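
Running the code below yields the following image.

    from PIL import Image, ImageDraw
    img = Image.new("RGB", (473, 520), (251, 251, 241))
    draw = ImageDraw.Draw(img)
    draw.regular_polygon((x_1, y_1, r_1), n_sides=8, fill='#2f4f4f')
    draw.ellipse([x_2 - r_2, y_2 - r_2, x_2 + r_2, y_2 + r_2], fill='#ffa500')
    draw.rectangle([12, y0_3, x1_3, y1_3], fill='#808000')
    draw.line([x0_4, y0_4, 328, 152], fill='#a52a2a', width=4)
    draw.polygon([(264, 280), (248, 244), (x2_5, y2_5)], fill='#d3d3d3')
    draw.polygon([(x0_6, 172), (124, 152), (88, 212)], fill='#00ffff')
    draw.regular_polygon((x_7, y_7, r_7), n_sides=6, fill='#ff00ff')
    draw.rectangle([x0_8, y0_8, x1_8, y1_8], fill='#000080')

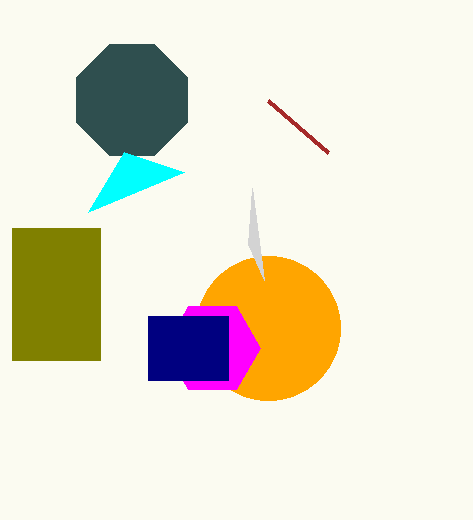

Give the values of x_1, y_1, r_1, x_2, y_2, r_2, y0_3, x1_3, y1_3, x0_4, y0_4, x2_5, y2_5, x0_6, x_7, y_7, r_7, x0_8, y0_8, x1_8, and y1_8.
x_1 = 132; y_1 = 100; r_1 = 60; x_2 = 268; y_2 = 328; r_2 = 72; y0_3 = 228; x1_3 = 100; y1_3 = 360; x0_4 = 268; y0_4 = 100; x2_5 = 252; y2_5 = 188; x0_6 = 184; x_7 = 212; y_7 = 348; r_7 = 48; x0_8 = 148; y0_8 = 316; x1_8 = 228; y1_8 = 380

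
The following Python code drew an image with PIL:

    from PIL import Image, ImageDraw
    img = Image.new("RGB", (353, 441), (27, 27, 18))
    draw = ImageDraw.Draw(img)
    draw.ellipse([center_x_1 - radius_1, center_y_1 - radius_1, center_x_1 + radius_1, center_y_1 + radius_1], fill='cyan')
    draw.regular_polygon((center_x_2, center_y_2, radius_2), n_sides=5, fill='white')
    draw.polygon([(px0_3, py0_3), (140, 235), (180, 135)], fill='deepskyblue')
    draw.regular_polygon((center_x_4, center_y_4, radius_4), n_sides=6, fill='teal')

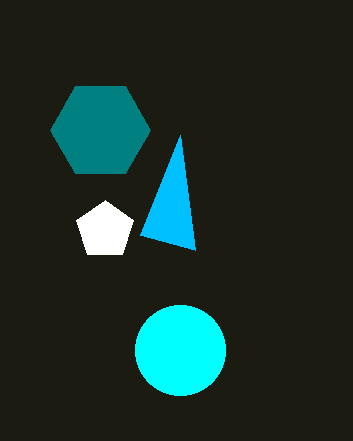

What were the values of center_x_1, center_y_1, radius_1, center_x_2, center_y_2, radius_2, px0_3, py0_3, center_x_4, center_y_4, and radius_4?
center_x_1 = 180
center_y_1 = 350
radius_1 = 45
center_x_2 = 105
center_y_2 = 230
radius_2 = 30
px0_3 = 195
py0_3 = 250
center_x_4 = 100
center_y_4 = 130
radius_4 = 50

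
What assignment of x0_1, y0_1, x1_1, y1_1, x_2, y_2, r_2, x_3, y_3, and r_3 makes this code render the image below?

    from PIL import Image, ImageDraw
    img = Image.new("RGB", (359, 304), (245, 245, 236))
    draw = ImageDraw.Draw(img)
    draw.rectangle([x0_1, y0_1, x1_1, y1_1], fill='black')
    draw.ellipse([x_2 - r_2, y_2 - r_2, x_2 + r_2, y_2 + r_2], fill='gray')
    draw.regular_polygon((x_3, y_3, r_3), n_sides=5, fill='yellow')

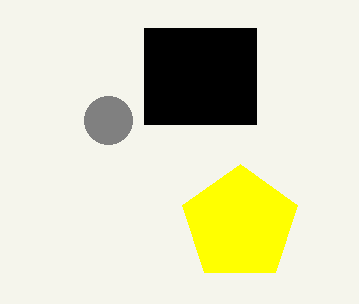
x0_1 = 144; y0_1 = 28; x1_1 = 256; y1_1 = 124; x_2 = 108; y_2 = 120; r_2 = 24; x_3 = 240; y_3 = 224; r_3 = 60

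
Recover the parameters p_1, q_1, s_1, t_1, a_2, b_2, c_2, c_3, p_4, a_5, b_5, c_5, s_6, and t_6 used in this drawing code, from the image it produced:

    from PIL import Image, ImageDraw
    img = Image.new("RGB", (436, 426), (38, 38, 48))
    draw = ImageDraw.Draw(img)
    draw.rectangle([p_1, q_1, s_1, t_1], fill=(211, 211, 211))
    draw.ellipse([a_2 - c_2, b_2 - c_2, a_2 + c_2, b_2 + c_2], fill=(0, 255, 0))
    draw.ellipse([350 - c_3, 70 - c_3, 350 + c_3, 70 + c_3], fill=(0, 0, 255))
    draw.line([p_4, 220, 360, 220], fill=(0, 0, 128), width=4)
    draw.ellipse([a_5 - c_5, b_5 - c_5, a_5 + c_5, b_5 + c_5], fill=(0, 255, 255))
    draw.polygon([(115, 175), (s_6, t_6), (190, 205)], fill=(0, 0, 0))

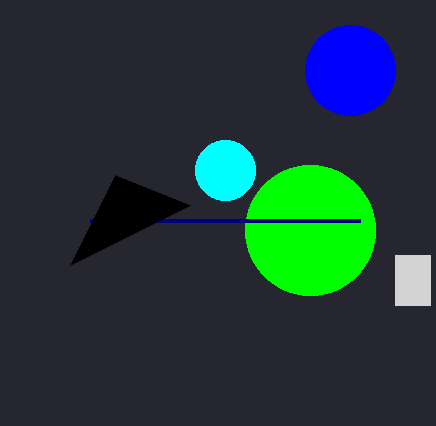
p_1 = 395
q_1 = 255
s_1 = 430
t_1 = 305
a_2 = 310
b_2 = 230
c_2 = 65
c_3 = 45
p_4 = 90
a_5 = 225
b_5 = 170
c_5 = 30
s_6 = 70
t_6 = 265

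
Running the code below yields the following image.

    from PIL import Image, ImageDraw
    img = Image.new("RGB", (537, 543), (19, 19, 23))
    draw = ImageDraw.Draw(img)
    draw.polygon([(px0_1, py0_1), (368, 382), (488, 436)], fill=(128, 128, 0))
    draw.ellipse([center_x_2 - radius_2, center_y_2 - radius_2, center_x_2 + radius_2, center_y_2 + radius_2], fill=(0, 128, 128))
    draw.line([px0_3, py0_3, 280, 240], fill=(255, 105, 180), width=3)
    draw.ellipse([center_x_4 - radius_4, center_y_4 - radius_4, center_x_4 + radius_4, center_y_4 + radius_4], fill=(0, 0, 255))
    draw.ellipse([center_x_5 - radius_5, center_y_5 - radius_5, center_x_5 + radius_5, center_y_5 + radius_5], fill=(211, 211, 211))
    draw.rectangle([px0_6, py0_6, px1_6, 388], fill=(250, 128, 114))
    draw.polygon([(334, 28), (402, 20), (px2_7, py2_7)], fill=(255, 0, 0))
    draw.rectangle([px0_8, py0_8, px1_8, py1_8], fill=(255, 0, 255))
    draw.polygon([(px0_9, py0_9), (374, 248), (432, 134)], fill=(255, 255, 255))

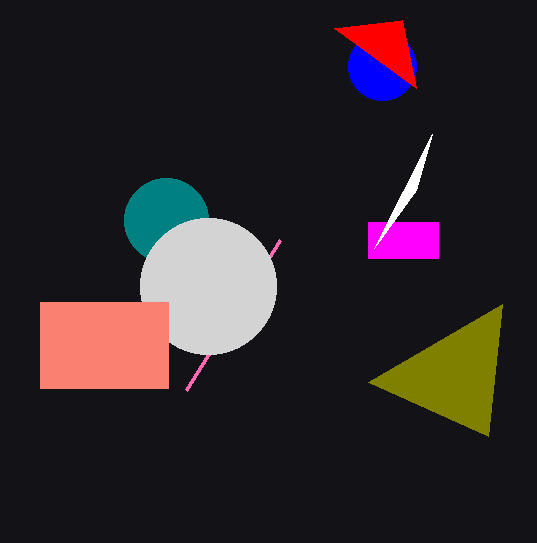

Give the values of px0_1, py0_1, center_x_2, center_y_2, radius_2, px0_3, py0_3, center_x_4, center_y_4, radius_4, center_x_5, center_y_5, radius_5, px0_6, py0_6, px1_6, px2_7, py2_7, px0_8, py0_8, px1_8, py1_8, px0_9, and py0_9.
px0_1 = 502; py0_1 = 304; center_x_2 = 166; center_y_2 = 220; radius_2 = 42; px0_3 = 186; py0_3 = 390; center_x_4 = 382; center_y_4 = 66; radius_4 = 34; center_x_5 = 208; center_y_5 = 286; radius_5 = 68; px0_6 = 40; py0_6 = 302; px1_6 = 168; px2_7 = 416; py2_7 = 88; px0_8 = 368; py0_8 = 222; px1_8 = 438; py1_8 = 258; px0_9 = 416; py0_9 = 190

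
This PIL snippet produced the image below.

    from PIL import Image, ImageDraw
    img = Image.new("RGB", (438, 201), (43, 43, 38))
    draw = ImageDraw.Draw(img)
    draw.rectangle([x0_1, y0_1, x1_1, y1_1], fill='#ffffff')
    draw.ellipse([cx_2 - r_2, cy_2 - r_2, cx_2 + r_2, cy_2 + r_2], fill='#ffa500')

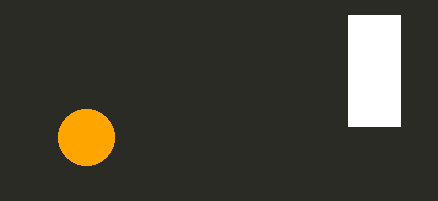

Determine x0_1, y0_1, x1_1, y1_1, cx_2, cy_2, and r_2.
x0_1 = 348; y0_1 = 15; x1_1 = 400; y1_1 = 126; cx_2 = 86; cy_2 = 137; r_2 = 28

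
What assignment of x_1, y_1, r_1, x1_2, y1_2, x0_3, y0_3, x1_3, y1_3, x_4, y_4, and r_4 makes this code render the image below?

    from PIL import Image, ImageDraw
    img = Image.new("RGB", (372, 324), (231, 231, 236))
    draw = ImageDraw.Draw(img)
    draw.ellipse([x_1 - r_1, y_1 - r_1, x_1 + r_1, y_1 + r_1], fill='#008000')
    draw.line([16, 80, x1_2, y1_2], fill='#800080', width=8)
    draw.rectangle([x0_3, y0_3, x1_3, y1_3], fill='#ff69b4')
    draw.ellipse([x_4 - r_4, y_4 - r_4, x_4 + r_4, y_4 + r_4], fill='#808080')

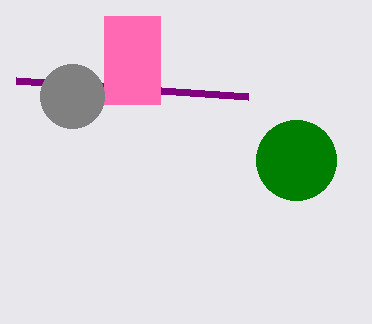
x_1 = 296, y_1 = 160, r_1 = 40, x1_2 = 248, y1_2 = 96, x0_3 = 104, y0_3 = 16, x1_3 = 160, y1_3 = 104, x_4 = 72, y_4 = 96, r_4 = 32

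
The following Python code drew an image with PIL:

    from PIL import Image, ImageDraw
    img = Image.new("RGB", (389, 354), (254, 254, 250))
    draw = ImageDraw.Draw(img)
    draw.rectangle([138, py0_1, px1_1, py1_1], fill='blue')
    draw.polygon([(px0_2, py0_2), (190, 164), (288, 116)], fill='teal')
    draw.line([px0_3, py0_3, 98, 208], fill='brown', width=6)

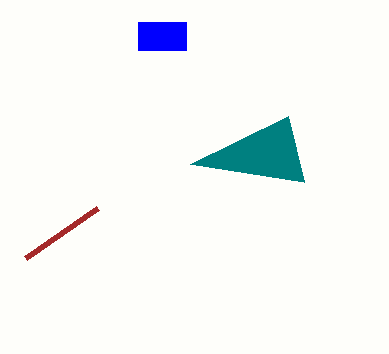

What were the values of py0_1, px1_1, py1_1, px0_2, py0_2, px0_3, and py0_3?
py0_1 = 22, px1_1 = 186, py1_1 = 50, px0_2 = 304, py0_2 = 182, px0_3 = 26, py0_3 = 258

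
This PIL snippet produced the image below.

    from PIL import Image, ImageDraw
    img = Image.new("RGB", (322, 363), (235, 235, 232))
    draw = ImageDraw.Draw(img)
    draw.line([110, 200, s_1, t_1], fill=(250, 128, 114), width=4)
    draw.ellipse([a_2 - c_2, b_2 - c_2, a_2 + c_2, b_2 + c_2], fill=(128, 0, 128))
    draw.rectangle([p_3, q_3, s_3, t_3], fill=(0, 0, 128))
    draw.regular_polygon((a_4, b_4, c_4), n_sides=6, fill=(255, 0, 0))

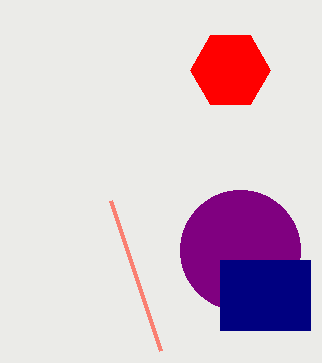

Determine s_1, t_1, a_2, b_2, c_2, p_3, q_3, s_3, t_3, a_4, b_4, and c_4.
s_1 = 160
t_1 = 350
a_2 = 240
b_2 = 250
c_2 = 60
p_3 = 220
q_3 = 260
s_3 = 310
t_3 = 330
a_4 = 230
b_4 = 70
c_4 = 40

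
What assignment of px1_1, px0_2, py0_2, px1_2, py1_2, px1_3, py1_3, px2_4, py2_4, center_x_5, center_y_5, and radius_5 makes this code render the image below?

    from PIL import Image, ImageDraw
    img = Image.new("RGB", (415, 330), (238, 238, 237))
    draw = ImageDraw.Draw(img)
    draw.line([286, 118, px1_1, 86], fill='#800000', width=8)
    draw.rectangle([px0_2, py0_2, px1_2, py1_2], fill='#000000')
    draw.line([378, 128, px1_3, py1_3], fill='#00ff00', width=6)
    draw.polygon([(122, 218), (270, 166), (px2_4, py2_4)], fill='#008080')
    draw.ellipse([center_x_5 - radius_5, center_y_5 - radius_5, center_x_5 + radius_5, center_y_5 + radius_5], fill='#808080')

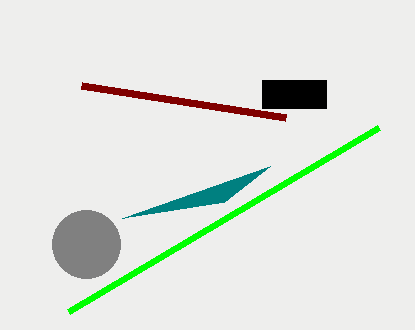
px1_1 = 82; px0_2 = 262; py0_2 = 80; px1_2 = 326; py1_2 = 108; px1_3 = 68; py1_3 = 312; px2_4 = 224; py2_4 = 202; center_x_5 = 86; center_y_5 = 244; radius_5 = 34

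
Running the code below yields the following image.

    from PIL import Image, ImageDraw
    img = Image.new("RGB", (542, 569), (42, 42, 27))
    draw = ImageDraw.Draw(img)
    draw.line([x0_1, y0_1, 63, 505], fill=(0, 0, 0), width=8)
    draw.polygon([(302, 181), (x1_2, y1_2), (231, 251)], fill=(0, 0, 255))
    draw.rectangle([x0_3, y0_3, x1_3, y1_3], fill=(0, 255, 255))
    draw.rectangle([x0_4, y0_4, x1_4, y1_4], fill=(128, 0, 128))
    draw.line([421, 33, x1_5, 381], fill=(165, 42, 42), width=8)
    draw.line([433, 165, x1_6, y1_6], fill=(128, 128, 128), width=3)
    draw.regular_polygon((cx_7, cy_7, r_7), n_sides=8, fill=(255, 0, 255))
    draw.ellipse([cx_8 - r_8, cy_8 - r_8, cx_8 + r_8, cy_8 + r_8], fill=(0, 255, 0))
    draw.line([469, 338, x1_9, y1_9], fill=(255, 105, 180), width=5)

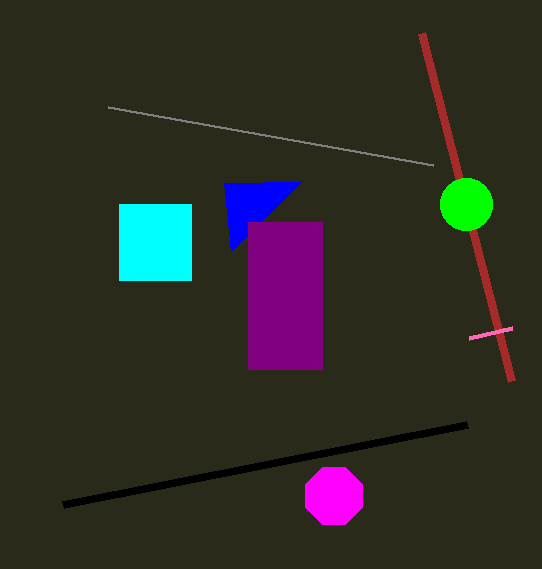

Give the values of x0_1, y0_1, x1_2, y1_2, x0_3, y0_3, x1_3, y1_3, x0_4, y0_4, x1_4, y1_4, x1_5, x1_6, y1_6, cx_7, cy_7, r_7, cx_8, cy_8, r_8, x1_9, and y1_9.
x0_1 = 467, y0_1 = 425, x1_2 = 224, y1_2 = 183, x0_3 = 119, y0_3 = 204, x1_3 = 191, y1_3 = 280, x0_4 = 248, y0_4 = 222, x1_4 = 322, y1_4 = 369, x1_5 = 511, x1_6 = 108, y1_6 = 107, cx_7 = 334, cy_7 = 496, r_7 = 31, cx_8 = 466, cy_8 = 204, r_8 = 26, x1_9 = 512, y1_9 = 328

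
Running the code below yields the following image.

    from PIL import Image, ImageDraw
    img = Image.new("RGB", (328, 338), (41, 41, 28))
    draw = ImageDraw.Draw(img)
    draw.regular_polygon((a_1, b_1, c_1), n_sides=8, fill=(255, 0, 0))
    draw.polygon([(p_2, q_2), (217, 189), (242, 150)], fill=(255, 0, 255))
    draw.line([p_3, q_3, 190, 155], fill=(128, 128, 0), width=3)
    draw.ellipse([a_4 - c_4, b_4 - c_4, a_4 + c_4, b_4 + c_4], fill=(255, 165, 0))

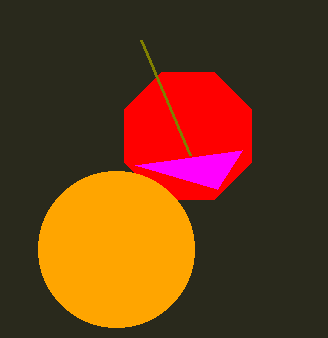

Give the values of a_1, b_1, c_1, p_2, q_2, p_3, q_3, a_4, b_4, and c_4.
a_1 = 188
b_1 = 136
c_1 = 69
p_2 = 135
q_2 = 165
p_3 = 141
q_3 = 40
a_4 = 116
b_4 = 249
c_4 = 78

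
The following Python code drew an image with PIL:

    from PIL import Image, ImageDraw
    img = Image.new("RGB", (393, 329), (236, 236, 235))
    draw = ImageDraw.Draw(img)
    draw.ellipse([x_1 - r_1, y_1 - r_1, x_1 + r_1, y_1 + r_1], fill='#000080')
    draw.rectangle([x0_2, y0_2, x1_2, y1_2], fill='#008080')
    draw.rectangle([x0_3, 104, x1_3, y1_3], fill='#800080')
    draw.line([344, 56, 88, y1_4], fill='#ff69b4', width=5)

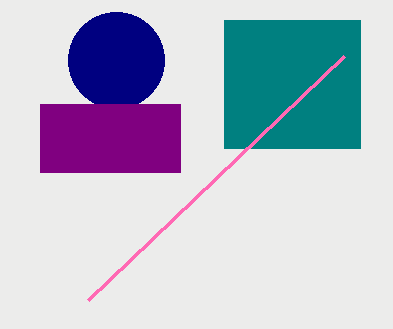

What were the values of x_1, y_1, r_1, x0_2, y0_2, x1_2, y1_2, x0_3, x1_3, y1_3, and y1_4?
x_1 = 116, y_1 = 60, r_1 = 48, x0_2 = 224, y0_2 = 20, x1_2 = 360, y1_2 = 148, x0_3 = 40, x1_3 = 180, y1_3 = 172, y1_4 = 300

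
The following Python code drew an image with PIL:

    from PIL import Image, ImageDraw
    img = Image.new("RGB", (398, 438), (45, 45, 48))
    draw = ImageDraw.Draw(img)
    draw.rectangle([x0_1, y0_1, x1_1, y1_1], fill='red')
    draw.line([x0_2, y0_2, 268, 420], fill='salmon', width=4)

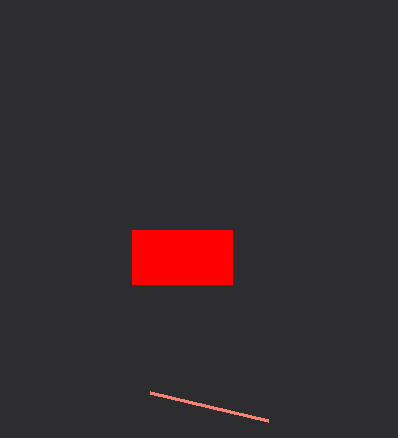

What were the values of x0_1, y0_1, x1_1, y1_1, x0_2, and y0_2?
x0_1 = 132; y0_1 = 230; x1_1 = 232; y1_1 = 284; x0_2 = 150; y0_2 = 392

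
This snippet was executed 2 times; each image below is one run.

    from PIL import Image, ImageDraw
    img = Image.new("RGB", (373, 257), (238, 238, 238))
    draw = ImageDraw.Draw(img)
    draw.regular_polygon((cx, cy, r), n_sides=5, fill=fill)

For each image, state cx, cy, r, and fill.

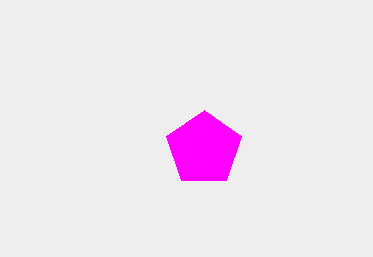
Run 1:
cx = 204
cy = 149
r = 39
fill = 'magenta'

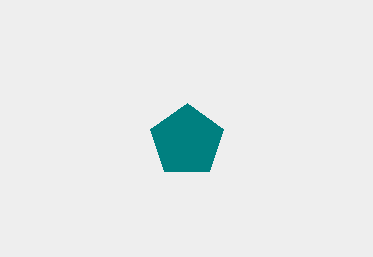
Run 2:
cx = 187; cy = 141; r = 38; fill = 'teal'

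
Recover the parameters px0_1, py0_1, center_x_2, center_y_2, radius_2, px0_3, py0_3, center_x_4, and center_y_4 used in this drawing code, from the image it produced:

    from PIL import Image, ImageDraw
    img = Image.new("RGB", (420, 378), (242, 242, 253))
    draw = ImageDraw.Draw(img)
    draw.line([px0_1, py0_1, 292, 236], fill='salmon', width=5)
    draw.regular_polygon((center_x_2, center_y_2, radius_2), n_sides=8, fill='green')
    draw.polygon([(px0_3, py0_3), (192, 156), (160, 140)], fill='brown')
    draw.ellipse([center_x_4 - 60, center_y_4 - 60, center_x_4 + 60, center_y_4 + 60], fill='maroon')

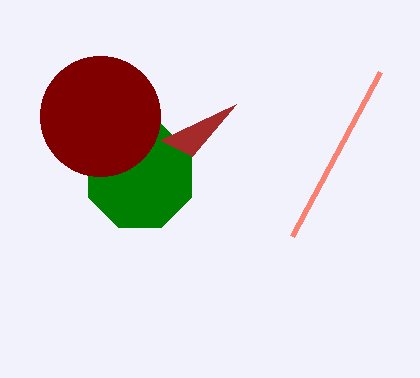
px0_1 = 380
py0_1 = 72
center_x_2 = 140
center_y_2 = 176
radius_2 = 56
px0_3 = 236
py0_3 = 104
center_x_4 = 100
center_y_4 = 116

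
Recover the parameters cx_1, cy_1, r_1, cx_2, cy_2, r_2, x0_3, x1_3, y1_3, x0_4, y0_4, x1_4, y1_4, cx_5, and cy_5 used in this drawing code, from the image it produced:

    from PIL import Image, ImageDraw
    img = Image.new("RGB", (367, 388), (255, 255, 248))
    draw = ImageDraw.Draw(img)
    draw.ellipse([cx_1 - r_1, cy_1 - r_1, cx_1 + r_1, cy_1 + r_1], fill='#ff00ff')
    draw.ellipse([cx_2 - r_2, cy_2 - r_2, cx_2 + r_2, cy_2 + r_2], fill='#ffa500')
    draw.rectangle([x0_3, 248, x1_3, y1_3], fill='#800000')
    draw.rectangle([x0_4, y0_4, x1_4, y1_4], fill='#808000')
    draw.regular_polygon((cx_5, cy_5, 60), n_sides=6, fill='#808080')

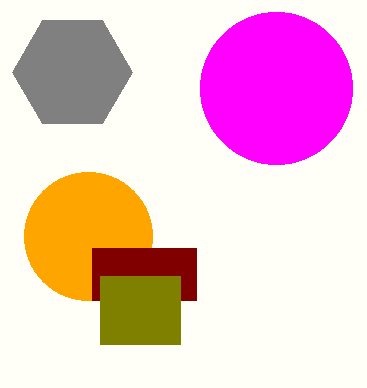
cx_1 = 276
cy_1 = 88
r_1 = 76
cx_2 = 88
cy_2 = 236
r_2 = 64
x0_3 = 92
x1_3 = 196
y1_3 = 300
x0_4 = 100
y0_4 = 276
x1_4 = 180
y1_4 = 344
cx_5 = 72
cy_5 = 72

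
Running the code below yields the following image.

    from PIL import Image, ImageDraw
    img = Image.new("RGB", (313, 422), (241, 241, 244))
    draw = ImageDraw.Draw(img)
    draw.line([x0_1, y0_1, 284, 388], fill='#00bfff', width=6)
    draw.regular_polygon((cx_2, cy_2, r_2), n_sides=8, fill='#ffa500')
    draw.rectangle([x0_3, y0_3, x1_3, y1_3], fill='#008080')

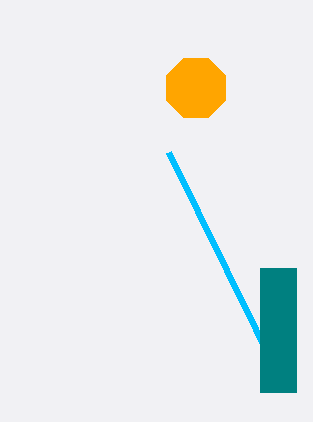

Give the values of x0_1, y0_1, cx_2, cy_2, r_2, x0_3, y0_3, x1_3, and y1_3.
x0_1 = 168; y0_1 = 152; cx_2 = 196; cy_2 = 88; r_2 = 32; x0_3 = 260; y0_3 = 268; x1_3 = 296; y1_3 = 392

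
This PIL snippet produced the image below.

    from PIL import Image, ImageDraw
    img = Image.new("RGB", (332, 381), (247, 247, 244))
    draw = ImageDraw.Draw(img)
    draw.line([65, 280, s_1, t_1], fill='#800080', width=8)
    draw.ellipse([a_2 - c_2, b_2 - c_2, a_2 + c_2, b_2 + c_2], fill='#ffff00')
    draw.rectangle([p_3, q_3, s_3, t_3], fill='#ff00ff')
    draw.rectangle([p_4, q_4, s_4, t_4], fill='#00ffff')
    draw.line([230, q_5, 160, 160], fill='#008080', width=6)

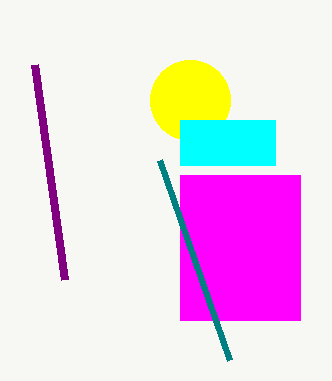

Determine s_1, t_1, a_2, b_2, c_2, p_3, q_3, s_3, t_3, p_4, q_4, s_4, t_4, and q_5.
s_1 = 35, t_1 = 65, a_2 = 190, b_2 = 100, c_2 = 40, p_3 = 180, q_3 = 175, s_3 = 300, t_3 = 320, p_4 = 180, q_4 = 120, s_4 = 275, t_4 = 165, q_5 = 360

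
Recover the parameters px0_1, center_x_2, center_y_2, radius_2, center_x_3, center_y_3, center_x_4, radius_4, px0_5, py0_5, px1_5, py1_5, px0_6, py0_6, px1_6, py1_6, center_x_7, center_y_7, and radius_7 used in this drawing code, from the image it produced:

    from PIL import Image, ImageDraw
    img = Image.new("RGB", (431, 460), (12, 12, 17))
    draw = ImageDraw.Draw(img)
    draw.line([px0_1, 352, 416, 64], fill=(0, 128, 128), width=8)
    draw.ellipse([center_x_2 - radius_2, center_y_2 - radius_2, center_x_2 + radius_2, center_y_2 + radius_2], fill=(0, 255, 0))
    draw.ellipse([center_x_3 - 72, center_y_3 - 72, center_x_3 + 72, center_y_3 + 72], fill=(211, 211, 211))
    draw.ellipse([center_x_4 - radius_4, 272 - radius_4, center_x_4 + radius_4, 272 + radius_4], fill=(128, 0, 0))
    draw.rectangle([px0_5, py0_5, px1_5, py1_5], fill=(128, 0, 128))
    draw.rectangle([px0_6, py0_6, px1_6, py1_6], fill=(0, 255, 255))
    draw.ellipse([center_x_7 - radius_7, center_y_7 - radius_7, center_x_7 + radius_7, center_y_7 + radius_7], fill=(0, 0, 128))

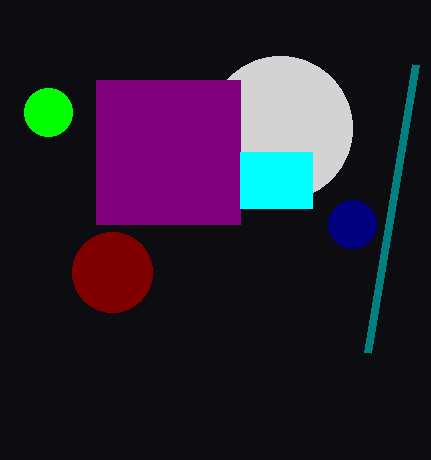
px0_1 = 368; center_x_2 = 48; center_y_2 = 112; radius_2 = 24; center_x_3 = 280; center_y_3 = 128; center_x_4 = 112; radius_4 = 40; px0_5 = 96; py0_5 = 80; px1_5 = 240; py1_5 = 224; px0_6 = 240; py0_6 = 152; px1_6 = 312; py1_6 = 208; center_x_7 = 352; center_y_7 = 224; radius_7 = 24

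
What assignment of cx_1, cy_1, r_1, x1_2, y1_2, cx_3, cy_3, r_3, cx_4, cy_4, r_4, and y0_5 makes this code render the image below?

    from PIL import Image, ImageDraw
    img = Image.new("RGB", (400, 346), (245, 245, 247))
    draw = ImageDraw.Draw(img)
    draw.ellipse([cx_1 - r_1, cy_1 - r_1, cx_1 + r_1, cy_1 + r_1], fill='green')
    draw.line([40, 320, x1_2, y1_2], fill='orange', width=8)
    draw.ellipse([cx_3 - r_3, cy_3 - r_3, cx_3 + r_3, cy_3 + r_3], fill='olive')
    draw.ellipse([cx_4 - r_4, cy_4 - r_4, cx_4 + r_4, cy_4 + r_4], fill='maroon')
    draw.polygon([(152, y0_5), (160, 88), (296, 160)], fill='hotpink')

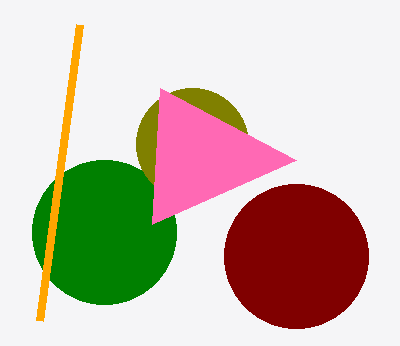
cx_1 = 104
cy_1 = 232
r_1 = 72
x1_2 = 80
y1_2 = 24
cx_3 = 192
cy_3 = 144
r_3 = 56
cx_4 = 296
cy_4 = 256
r_4 = 72
y0_5 = 224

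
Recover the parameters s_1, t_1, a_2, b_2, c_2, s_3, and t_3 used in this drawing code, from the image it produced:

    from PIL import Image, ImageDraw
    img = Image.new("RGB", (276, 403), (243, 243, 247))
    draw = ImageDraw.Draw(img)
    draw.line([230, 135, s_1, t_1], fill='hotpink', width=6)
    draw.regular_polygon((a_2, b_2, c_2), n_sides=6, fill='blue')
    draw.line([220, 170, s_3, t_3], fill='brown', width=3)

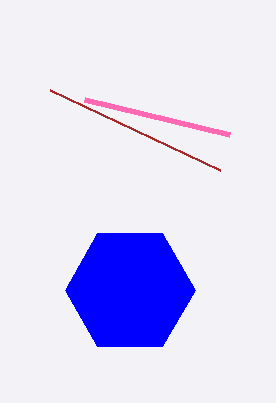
s_1 = 85; t_1 = 100; a_2 = 130; b_2 = 290; c_2 = 65; s_3 = 50; t_3 = 90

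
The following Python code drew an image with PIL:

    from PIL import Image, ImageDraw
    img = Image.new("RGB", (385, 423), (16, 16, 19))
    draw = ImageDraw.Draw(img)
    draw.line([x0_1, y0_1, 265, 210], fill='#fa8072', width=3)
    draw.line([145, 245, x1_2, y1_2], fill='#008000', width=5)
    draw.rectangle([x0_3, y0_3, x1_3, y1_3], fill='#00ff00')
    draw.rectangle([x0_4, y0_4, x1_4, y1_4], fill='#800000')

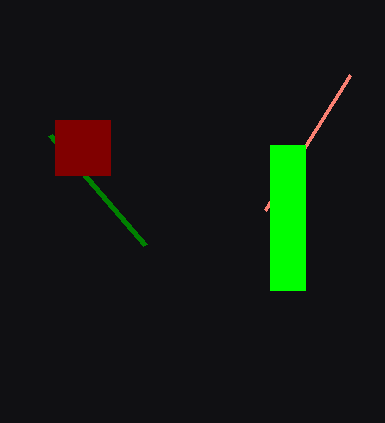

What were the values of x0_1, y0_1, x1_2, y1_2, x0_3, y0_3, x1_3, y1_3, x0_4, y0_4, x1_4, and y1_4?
x0_1 = 350; y0_1 = 75; x1_2 = 50; y1_2 = 135; x0_3 = 270; y0_3 = 145; x1_3 = 305; y1_3 = 290; x0_4 = 55; y0_4 = 120; x1_4 = 110; y1_4 = 175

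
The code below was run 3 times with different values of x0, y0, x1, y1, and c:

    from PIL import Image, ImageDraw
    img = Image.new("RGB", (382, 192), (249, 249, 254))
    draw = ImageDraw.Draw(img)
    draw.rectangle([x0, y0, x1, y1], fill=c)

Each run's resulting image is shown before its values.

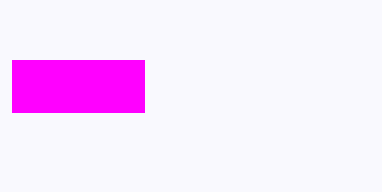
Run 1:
x0 = 12
y0 = 60
x1 = 144
y1 = 112
c = 'magenta'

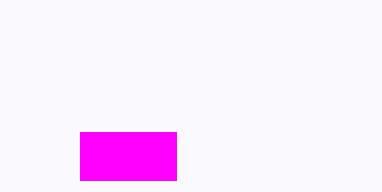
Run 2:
x0 = 80; y0 = 132; x1 = 176; y1 = 180; c = 'magenta'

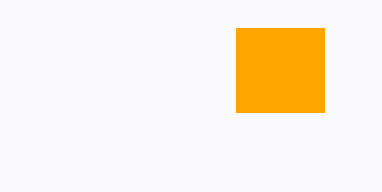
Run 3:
x0 = 236; y0 = 28; x1 = 324; y1 = 112; c = 'orange'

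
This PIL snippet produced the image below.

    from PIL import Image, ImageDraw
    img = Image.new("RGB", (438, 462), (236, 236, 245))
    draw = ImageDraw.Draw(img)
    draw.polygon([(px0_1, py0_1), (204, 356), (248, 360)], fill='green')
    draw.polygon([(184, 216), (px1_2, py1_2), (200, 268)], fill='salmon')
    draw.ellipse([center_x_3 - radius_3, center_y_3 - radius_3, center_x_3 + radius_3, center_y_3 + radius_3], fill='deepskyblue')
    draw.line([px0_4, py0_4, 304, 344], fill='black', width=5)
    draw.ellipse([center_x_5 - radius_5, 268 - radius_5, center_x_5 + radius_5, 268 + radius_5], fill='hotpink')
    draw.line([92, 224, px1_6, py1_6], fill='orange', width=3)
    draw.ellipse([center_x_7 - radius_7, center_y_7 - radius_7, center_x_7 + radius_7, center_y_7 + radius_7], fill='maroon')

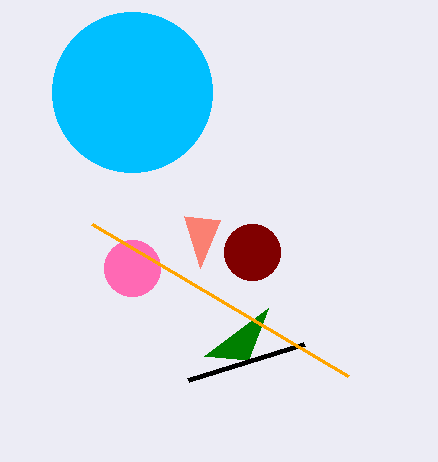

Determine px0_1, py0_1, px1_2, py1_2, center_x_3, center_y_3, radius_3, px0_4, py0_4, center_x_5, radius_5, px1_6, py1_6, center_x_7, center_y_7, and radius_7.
px0_1 = 268, py0_1 = 308, px1_2 = 220, py1_2 = 220, center_x_3 = 132, center_y_3 = 92, radius_3 = 80, px0_4 = 188, py0_4 = 380, center_x_5 = 132, radius_5 = 28, px1_6 = 348, py1_6 = 376, center_x_7 = 252, center_y_7 = 252, radius_7 = 28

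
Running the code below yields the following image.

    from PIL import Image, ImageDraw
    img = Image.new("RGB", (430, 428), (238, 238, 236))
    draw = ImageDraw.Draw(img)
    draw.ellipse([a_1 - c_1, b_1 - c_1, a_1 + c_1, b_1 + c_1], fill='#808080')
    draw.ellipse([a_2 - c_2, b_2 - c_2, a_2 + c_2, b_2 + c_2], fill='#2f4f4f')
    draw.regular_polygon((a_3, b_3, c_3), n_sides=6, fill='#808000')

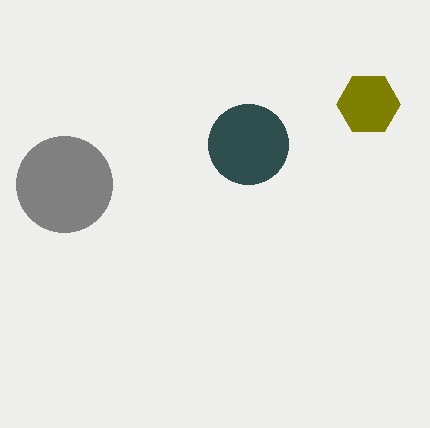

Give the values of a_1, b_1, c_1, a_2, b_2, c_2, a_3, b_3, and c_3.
a_1 = 64; b_1 = 184; c_1 = 48; a_2 = 248; b_2 = 144; c_2 = 40; a_3 = 368; b_3 = 104; c_3 = 32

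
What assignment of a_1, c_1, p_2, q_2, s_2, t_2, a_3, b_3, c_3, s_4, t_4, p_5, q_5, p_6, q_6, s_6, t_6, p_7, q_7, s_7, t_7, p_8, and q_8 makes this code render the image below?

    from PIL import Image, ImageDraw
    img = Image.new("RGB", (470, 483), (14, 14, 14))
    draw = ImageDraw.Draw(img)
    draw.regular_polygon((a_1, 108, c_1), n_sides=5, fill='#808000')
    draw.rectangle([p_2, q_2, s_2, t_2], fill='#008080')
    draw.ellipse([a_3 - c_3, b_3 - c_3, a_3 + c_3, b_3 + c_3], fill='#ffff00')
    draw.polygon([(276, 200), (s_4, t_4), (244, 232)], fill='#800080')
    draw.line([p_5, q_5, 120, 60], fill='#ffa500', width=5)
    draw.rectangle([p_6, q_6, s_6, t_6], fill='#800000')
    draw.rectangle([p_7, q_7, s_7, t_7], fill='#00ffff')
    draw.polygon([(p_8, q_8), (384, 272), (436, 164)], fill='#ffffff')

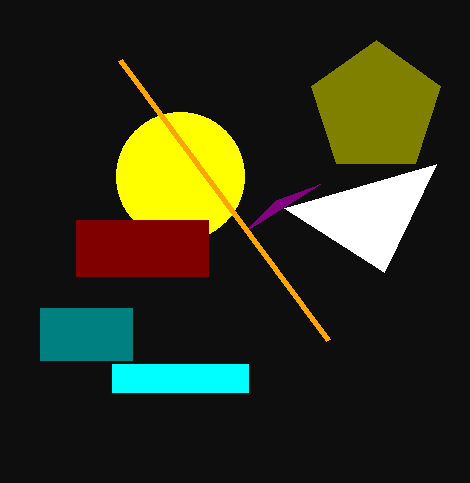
a_1 = 376, c_1 = 68, p_2 = 40, q_2 = 308, s_2 = 132, t_2 = 360, a_3 = 180, b_3 = 176, c_3 = 64, s_4 = 320, t_4 = 184, p_5 = 328, q_5 = 340, p_6 = 76, q_6 = 220, s_6 = 208, t_6 = 276, p_7 = 112, q_7 = 364, s_7 = 248, t_7 = 392, p_8 = 284, q_8 = 208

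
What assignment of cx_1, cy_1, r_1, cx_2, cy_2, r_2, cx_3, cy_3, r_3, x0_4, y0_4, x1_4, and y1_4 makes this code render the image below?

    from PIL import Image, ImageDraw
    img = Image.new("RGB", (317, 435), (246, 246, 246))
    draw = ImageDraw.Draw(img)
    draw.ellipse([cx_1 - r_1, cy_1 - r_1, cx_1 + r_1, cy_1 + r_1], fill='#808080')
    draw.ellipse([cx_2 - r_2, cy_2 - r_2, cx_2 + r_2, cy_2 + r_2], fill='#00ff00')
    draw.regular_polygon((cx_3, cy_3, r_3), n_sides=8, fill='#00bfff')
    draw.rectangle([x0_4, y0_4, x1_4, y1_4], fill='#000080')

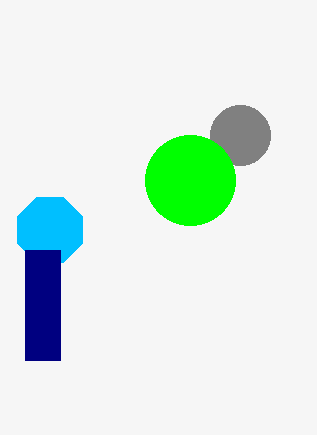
cx_1 = 240; cy_1 = 135; r_1 = 30; cx_2 = 190; cy_2 = 180; r_2 = 45; cx_3 = 50; cy_3 = 230; r_3 = 35; x0_4 = 25; y0_4 = 250; x1_4 = 60; y1_4 = 360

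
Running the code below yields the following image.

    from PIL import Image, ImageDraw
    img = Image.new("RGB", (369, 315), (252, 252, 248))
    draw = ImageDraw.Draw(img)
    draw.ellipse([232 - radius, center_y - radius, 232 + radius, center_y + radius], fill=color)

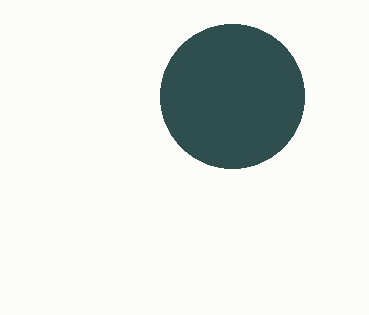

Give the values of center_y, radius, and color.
center_y = 96; radius = 72; color = 'darkslategray'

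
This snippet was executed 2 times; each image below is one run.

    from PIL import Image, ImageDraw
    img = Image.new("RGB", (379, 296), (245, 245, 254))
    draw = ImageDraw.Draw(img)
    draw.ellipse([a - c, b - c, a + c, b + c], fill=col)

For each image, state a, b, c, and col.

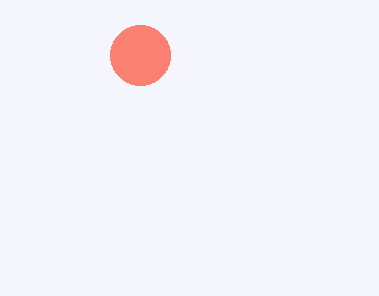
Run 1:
a = 140
b = 55
c = 30
col = 'salmon'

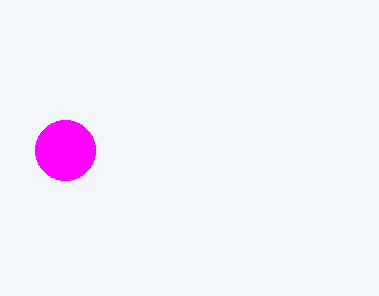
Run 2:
a = 65; b = 150; c = 30; col = 'magenta'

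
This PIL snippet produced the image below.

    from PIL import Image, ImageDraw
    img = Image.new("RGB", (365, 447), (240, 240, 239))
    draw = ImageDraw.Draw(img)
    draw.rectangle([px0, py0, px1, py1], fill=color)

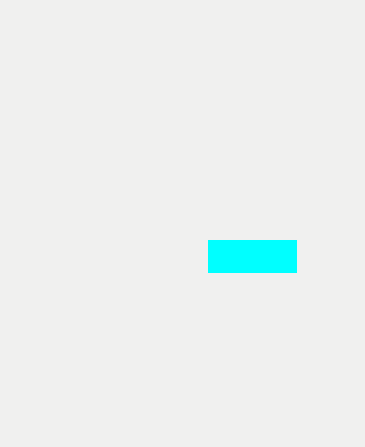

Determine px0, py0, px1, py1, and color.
px0 = 208
py0 = 240
px1 = 296
py1 = 272
color = 'cyan'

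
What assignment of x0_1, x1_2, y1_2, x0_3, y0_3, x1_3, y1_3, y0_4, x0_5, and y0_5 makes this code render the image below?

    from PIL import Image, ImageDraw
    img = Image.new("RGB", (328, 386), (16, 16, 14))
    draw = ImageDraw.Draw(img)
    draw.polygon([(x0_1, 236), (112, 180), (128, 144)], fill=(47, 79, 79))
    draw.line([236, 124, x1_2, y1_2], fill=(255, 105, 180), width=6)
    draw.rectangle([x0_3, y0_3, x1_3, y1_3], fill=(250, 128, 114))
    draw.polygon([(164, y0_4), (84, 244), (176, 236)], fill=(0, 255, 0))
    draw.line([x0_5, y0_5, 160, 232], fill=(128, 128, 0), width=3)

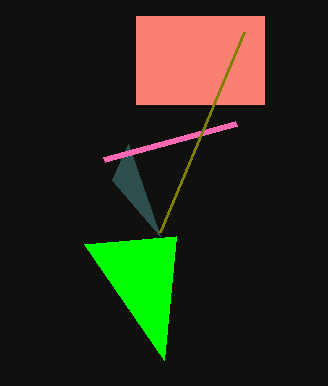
x0_1 = 160
x1_2 = 104
y1_2 = 160
x0_3 = 136
y0_3 = 16
x1_3 = 264
y1_3 = 104
y0_4 = 360
x0_5 = 244
y0_5 = 32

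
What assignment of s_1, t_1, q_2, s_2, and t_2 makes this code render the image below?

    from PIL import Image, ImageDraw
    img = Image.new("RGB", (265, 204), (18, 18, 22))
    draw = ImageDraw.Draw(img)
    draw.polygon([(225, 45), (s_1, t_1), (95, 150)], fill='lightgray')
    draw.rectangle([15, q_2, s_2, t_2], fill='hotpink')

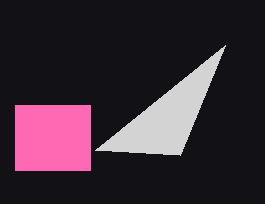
s_1 = 180; t_1 = 155; q_2 = 105; s_2 = 90; t_2 = 170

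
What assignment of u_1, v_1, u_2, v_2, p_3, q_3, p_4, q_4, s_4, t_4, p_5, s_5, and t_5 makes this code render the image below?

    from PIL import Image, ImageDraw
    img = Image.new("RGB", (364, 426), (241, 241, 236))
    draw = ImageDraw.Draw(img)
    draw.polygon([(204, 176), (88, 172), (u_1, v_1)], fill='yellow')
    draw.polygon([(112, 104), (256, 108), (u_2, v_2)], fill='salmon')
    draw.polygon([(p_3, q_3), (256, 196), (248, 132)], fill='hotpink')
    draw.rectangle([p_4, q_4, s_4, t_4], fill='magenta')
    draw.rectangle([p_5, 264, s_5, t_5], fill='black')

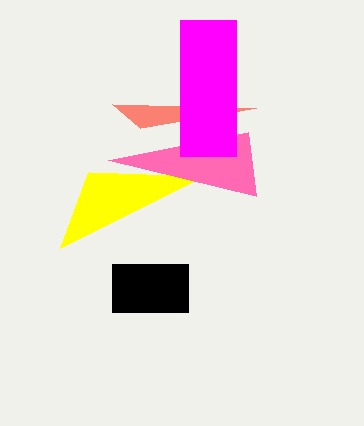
u_1 = 60, v_1 = 248, u_2 = 140, v_2 = 128, p_3 = 108, q_3 = 160, p_4 = 180, q_4 = 20, s_4 = 236, t_4 = 156, p_5 = 112, s_5 = 188, t_5 = 312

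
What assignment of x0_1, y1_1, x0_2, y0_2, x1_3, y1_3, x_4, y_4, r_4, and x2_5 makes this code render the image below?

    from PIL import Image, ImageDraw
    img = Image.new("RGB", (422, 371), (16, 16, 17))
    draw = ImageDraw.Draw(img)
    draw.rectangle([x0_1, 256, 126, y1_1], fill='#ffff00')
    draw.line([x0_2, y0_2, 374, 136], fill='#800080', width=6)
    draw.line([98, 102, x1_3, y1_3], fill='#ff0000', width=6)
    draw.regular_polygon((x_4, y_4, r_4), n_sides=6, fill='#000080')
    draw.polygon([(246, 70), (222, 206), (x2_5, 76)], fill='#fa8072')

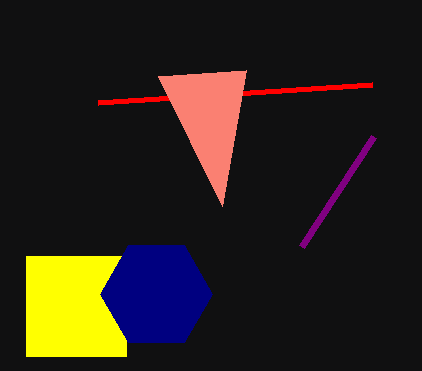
x0_1 = 26
y1_1 = 356
x0_2 = 302
y0_2 = 246
x1_3 = 372
y1_3 = 84
x_4 = 156
y_4 = 294
r_4 = 56
x2_5 = 158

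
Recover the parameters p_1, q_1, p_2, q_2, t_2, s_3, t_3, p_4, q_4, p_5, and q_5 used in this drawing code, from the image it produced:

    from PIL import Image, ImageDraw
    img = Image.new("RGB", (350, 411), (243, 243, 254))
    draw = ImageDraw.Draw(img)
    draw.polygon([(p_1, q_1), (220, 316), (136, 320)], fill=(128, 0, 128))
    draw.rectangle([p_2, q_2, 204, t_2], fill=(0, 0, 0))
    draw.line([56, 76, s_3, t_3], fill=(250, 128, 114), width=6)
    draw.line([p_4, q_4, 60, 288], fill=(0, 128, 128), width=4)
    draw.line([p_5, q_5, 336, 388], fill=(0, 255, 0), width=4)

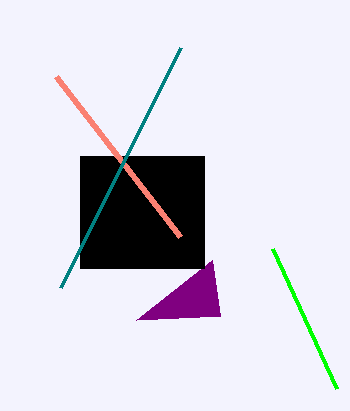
p_1 = 212
q_1 = 260
p_2 = 80
q_2 = 156
t_2 = 268
s_3 = 180
t_3 = 236
p_4 = 180
q_4 = 48
p_5 = 272
q_5 = 248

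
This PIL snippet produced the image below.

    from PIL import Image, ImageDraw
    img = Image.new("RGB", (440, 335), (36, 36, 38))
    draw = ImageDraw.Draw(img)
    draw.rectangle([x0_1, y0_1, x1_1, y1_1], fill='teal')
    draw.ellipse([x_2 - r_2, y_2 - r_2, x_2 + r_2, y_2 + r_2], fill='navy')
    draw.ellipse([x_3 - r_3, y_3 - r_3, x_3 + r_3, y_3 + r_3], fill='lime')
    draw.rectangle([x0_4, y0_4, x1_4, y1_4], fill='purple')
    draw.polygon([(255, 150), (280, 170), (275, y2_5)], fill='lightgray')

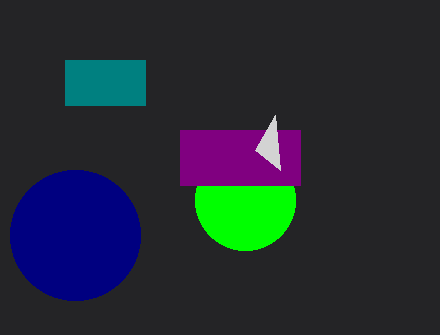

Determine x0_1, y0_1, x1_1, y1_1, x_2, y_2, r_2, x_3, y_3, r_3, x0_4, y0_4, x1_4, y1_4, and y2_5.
x0_1 = 65
y0_1 = 60
x1_1 = 145
y1_1 = 105
x_2 = 75
y_2 = 235
r_2 = 65
x_3 = 245
y_3 = 200
r_3 = 50
x0_4 = 180
y0_4 = 130
x1_4 = 300
y1_4 = 185
y2_5 = 115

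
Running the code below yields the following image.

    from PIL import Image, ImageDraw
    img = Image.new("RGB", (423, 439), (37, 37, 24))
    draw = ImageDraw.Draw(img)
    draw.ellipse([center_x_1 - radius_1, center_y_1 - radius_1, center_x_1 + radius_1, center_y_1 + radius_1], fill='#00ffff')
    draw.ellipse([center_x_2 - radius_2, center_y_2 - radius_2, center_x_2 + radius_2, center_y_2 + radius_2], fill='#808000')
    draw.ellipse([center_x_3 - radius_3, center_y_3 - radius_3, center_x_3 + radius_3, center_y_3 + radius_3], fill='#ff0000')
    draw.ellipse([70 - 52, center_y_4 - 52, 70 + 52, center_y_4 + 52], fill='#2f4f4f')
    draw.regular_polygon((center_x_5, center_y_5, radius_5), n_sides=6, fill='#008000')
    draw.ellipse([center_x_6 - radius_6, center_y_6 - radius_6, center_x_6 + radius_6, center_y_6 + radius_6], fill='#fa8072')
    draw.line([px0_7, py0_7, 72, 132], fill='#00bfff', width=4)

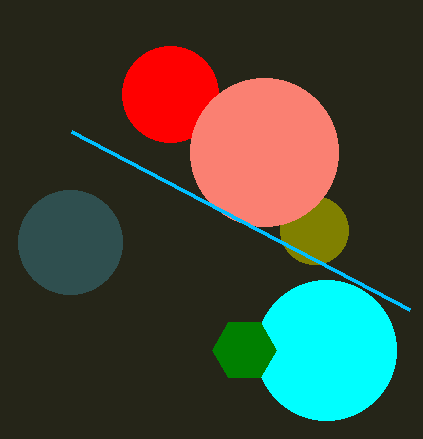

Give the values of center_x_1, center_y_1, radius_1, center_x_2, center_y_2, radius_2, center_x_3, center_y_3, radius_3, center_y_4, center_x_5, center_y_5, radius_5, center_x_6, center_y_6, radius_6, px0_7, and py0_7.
center_x_1 = 326; center_y_1 = 350; radius_1 = 70; center_x_2 = 314; center_y_2 = 230; radius_2 = 34; center_x_3 = 170; center_y_3 = 94; radius_3 = 48; center_y_4 = 242; center_x_5 = 244; center_y_5 = 350; radius_5 = 32; center_x_6 = 264; center_y_6 = 152; radius_6 = 74; px0_7 = 410; py0_7 = 310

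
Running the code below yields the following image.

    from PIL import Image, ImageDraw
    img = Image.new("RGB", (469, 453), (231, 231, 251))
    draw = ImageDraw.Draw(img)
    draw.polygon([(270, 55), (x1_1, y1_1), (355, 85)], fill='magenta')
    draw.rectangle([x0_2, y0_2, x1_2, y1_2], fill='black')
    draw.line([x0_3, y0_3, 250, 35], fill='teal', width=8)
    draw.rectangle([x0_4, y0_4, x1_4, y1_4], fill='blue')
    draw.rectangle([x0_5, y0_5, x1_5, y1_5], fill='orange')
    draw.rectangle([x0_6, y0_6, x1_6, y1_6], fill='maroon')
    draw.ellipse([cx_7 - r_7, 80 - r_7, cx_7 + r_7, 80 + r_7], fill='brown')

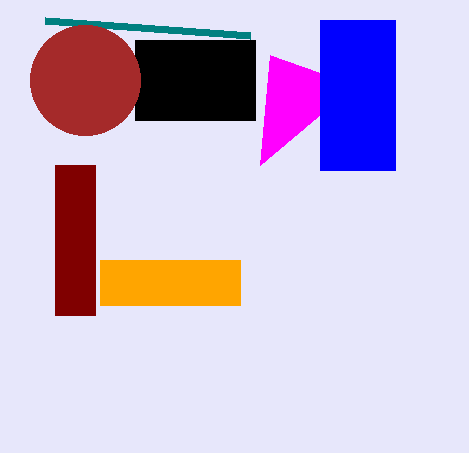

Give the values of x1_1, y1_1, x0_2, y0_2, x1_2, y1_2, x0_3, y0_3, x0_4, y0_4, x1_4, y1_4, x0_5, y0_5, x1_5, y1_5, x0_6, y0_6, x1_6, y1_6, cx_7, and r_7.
x1_1 = 260, y1_1 = 165, x0_2 = 135, y0_2 = 40, x1_2 = 255, y1_2 = 120, x0_3 = 45, y0_3 = 20, x0_4 = 320, y0_4 = 20, x1_4 = 395, y1_4 = 170, x0_5 = 100, y0_5 = 260, x1_5 = 240, y1_5 = 305, x0_6 = 55, y0_6 = 165, x1_6 = 95, y1_6 = 315, cx_7 = 85, r_7 = 55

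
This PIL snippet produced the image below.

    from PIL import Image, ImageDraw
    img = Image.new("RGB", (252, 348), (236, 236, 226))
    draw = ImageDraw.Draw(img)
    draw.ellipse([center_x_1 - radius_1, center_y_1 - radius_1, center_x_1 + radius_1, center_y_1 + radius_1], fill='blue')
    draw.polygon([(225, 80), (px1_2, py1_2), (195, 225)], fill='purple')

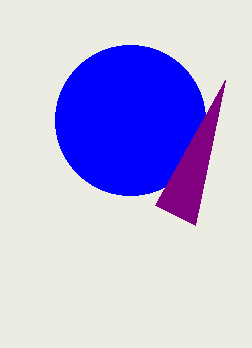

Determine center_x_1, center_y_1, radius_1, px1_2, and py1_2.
center_x_1 = 130
center_y_1 = 120
radius_1 = 75
px1_2 = 155
py1_2 = 205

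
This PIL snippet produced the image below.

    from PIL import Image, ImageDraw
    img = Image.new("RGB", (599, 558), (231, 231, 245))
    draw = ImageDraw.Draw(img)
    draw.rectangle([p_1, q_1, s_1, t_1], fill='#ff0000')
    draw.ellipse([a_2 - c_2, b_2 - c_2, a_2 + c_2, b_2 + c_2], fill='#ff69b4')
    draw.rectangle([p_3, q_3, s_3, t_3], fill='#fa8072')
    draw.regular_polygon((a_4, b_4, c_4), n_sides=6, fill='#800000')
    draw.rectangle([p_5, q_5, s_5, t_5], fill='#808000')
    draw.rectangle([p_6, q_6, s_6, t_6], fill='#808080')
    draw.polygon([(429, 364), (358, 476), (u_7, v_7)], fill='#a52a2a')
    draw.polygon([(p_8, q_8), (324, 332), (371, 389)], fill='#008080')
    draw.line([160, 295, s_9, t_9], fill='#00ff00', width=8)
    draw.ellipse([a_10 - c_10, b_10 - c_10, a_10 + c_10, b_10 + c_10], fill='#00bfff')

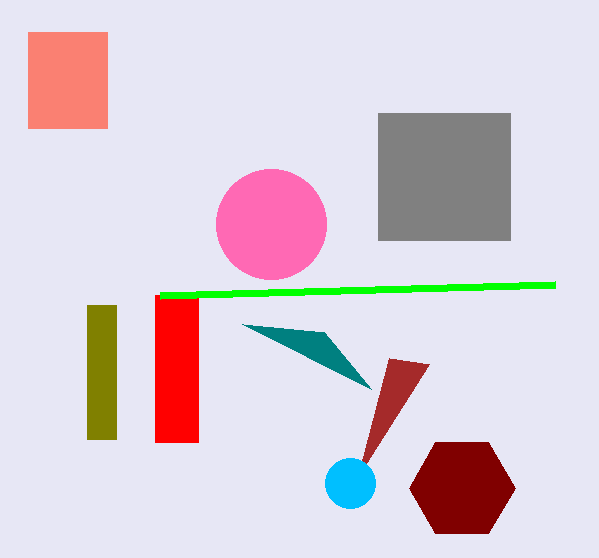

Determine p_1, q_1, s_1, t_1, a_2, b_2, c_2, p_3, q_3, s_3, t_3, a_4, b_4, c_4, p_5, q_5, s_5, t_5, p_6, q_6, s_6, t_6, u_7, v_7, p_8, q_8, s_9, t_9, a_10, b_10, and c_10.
p_1 = 155; q_1 = 295; s_1 = 198; t_1 = 442; a_2 = 271; b_2 = 224; c_2 = 55; p_3 = 28; q_3 = 32; s_3 = 107; t_3 = 128; a_4 = 462; b_4 = 488; c_4 = 53; p_5 = 87; q_5 = 305; s_5 = 116; t_5 = 439; p_6 = 378; q_6 = 113; s_6 = 510; t_6 = 240; u_7 = 389; v_7 = 358; p_8 = 242; q_8 = 324; s_9 = 555; t_9 = 284; a_10 = 350; b_10 = 483; c_10 = 25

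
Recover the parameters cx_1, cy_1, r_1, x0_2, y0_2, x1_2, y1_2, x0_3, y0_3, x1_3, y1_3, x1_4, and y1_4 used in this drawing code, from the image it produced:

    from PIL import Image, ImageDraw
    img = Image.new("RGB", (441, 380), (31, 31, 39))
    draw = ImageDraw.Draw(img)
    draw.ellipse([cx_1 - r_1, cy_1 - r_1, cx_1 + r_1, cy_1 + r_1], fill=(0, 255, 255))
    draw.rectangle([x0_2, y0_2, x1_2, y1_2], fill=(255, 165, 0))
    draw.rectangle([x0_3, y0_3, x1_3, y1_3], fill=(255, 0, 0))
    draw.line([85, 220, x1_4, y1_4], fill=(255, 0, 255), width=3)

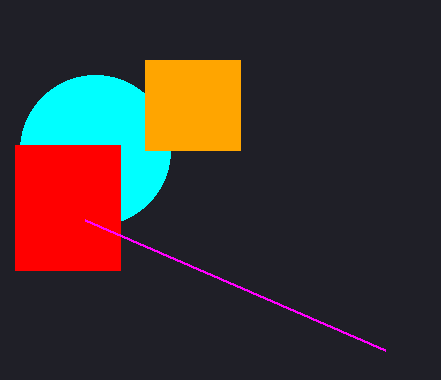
cx_1 = 95, cy_1 = 150, r_1 = 75, x0_2 = 145, y0_2 = 60, x1_2 = 240, y1_2 = 150, x0_3 = 15, y0_3 = 145, x1_3 = 120, y1_3 = 270, x1_4 = 385, y1_4 = 350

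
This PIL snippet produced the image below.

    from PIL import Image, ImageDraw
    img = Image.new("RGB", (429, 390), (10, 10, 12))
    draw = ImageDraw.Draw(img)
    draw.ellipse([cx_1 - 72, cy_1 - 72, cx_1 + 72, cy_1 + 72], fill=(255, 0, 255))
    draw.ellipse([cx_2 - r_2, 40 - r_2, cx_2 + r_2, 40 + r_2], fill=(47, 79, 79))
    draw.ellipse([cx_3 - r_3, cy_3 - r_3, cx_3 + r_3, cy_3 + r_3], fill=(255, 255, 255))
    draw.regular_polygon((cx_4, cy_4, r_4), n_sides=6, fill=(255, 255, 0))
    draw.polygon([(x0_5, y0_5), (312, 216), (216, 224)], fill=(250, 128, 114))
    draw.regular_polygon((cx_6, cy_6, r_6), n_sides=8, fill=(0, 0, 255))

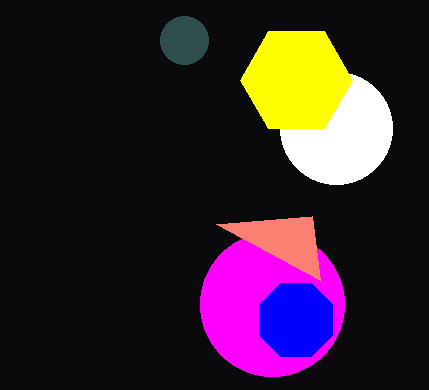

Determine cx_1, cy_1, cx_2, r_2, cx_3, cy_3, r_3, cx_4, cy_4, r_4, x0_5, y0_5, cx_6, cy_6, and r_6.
cx_1 = 272
cy_1 = 304
cx_2 = 184
r_2 = 24
cx_3 = 336
cy_3 = 128
r_3 = 56
cx_4 = 296
cy_4 = 80
r_4 = 56
x0_5 = 320
y0_5 = 280
cx_6 = 296
cy_6 = 320
r_6 = 40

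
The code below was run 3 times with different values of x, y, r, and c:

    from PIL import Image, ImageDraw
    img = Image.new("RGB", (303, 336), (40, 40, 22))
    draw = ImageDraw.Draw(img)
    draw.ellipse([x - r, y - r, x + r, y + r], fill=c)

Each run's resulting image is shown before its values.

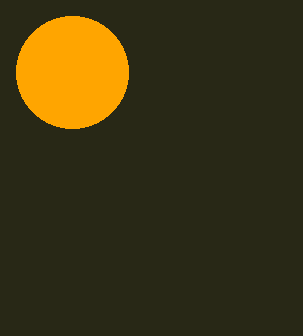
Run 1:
x = 72, y = 72, r = 56, c = 'orange'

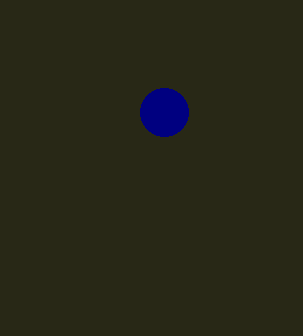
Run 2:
x = 164, y = 112, r = 24, c = 'navy'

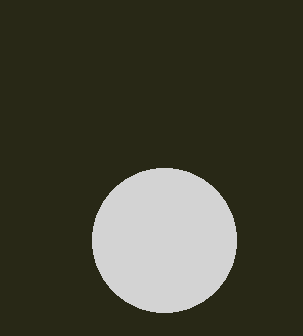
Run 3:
x = 164; y = 240; r = 72; c = 'lightgray'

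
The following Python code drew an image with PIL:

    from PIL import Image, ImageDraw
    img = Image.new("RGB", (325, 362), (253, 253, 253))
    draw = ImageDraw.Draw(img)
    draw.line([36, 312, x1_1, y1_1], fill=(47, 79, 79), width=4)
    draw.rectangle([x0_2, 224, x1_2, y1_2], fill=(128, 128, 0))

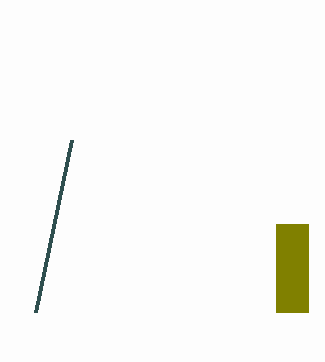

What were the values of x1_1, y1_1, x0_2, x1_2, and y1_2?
x1_1 = 72, y1_1 = 140, x0_2 = 276, x1_2 = 308, y1_2 = 312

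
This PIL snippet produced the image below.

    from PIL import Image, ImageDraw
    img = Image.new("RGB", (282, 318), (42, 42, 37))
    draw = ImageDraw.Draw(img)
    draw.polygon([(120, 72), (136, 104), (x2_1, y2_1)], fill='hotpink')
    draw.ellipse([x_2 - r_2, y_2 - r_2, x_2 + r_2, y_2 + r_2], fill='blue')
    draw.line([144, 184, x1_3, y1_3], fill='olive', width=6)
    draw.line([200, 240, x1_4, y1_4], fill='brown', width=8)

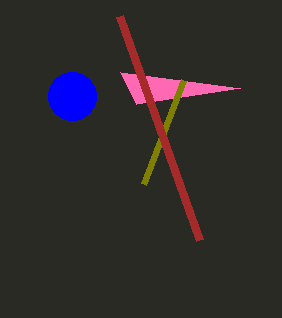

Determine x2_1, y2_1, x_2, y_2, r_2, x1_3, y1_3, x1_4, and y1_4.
x2_1 = 240
y2_1 = 88
x_2 = 72
y_2 = 96
r_2 = 24
x1_3 = 184
y1_3 = 80
x1_4 = 120
y1_4 = 16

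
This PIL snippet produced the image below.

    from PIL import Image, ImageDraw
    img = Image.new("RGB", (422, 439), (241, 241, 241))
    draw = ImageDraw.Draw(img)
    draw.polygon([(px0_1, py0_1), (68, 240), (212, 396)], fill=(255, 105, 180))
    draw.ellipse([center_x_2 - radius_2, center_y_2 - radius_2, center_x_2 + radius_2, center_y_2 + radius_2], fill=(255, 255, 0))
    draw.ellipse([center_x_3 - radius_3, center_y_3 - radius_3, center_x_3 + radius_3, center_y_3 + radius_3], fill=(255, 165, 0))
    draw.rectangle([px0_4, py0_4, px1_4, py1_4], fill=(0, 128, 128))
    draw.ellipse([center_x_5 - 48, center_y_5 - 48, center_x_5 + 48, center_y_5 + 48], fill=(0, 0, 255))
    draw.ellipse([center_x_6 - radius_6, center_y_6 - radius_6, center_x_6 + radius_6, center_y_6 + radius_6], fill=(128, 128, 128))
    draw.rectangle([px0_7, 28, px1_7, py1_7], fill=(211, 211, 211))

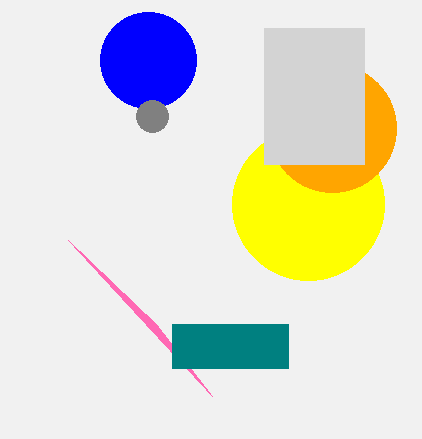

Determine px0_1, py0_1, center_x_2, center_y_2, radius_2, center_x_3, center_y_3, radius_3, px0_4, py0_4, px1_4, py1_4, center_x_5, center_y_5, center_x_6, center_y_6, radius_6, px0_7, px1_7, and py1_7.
px0_1 = 156, py0_1 = 324, center_x_2 = 308, center_y_2 = 204, radius_2 = 76, center_x_3 = 332, center_y_3 = 128, radius_3 = 64, px0_4 = 172, py0_4 = 324, px1_4 = 288, py1_4 = 368, center_x_5 = 148, center_y_5 = 60, center_x_6 = 152, center_y_6 = 116, radius_6 = 16, px0_7 = 264, px1_7 = 364, py1_7 = 164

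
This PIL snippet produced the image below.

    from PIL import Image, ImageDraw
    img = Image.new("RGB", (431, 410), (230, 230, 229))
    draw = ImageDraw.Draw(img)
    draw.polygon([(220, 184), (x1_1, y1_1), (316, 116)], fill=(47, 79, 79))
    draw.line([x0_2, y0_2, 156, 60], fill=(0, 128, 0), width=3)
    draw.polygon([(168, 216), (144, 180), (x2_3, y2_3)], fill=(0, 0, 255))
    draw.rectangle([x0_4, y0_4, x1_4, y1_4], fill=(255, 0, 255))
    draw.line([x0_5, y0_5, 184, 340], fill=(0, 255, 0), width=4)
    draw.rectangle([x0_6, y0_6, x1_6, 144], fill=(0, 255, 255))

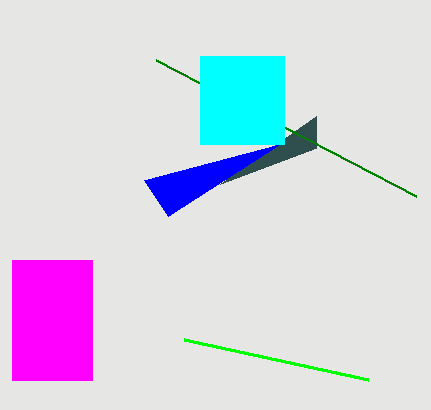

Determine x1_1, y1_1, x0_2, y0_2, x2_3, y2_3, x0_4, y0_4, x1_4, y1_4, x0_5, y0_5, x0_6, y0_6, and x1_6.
x1_1 = 316; y1_1 = 148; x0_2 = 416; y0_2 = 196; x2_3 = 280; y2_3 = 144; x0_4 = 12; y0_4 = 260; x1_4 = 92; y1_4 = 380; x0_5 = 368; y0_5 = 380; x0_6 = 200; y0_6 = 56; x1_6 = 284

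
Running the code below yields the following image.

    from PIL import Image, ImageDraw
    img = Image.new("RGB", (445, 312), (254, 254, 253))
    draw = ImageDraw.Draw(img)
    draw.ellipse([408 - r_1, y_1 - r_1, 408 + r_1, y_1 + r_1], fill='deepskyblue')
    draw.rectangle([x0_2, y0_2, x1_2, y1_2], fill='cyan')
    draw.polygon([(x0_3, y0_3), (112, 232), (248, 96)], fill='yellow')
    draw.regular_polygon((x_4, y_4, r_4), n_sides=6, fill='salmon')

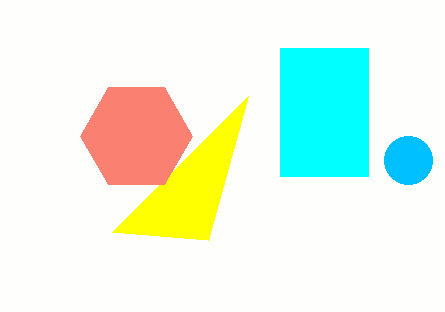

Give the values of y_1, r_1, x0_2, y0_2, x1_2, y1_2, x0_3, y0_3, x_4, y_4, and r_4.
y_1 = 160; r_1 = 24; x0_2 = 280; y0_2 = 48; x1_2 = 368; y1_2 = 176; x0_3 = 208; y0_3 = 240; x_4 = 136; y_4 = 136; r_4 = 56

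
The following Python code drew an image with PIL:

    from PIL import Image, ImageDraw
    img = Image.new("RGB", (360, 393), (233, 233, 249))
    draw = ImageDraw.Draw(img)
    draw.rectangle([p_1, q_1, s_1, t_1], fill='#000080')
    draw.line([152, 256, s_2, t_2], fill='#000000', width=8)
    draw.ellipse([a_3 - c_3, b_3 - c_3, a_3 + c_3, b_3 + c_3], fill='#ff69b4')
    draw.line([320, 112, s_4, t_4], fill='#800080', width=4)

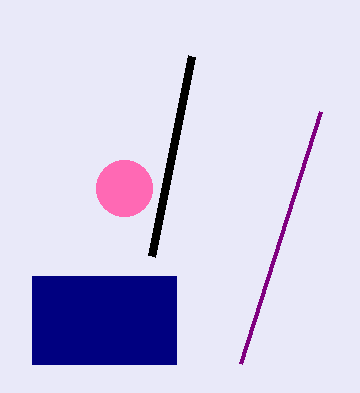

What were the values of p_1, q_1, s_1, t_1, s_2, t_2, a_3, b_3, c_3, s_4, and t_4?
p_1 = 32
q_1 = 276
s_1 = 176
t_1 = 364
s_2 = 192
t_2 = 56
a_3 = 124
b_3 = 188
c_3 = 28
s_4 = 240
t_4 = 364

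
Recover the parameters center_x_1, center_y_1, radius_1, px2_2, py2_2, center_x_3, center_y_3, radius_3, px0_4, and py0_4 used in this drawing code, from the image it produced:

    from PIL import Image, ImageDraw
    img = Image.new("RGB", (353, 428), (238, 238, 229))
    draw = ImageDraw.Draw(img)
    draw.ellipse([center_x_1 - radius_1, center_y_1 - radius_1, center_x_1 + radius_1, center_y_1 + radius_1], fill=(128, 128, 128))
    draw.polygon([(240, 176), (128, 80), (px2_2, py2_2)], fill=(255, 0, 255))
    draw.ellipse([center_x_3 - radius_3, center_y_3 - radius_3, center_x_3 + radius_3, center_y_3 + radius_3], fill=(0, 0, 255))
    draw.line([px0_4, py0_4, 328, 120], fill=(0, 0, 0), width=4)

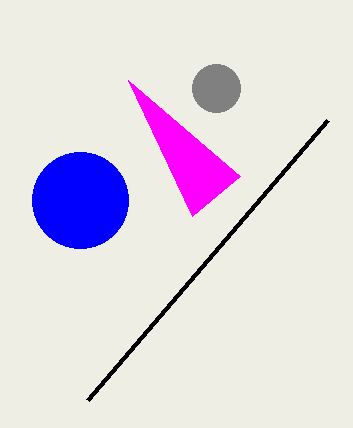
center_x_1 = 216
center_y_1 = 88
radius_1 = 24
px2_2 = 192
py2_2 = 216
center_x_3 = 80
center_y_3 = 200
radius_3 = 48
px0_4 = 88
py0_4 = 400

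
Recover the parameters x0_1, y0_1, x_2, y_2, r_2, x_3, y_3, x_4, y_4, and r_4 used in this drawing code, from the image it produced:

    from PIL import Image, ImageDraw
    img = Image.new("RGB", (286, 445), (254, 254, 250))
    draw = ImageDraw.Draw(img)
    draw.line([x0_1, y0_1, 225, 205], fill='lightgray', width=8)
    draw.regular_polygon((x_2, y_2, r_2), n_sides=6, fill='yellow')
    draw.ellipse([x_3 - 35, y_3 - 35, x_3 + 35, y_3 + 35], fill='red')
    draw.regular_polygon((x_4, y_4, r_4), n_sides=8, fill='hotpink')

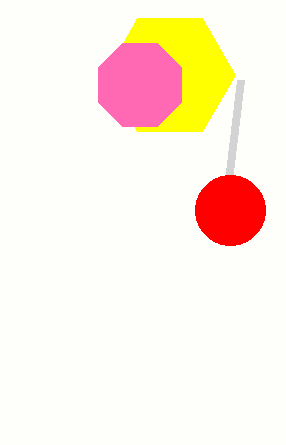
x0_1 = 240
y0_1 = 80
x_2 = 170
y_2 = 75
r_2 = 65
x_3 = 230
y_3 = 210
x_4 = 140
y_4 = 85
r_4 = 45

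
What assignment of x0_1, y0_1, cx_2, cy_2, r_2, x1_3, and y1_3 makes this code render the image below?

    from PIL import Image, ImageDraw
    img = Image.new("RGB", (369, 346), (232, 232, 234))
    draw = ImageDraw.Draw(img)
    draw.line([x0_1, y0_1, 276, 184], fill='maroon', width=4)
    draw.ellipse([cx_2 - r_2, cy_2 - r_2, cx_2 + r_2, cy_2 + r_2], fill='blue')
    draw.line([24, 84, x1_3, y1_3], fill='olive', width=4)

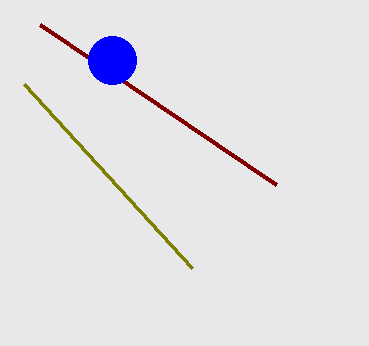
x0_1 = 40; y0_1 = 24; cx_2 = 112; cy_2 = 60; r_2 = 24; x1_3 = 192; y1_3 = 268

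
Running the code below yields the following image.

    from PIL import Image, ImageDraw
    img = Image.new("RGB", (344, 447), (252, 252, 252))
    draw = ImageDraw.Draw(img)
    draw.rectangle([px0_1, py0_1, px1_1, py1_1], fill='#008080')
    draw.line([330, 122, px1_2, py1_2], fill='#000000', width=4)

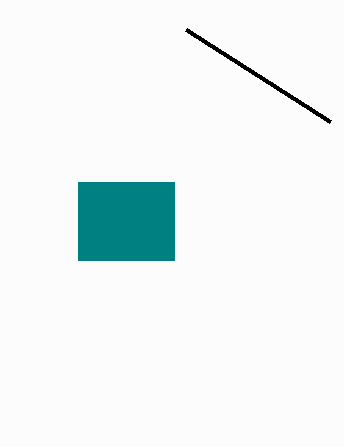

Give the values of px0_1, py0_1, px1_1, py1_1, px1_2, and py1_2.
px0_1 = 78; py0_1 = 182; px1_1 = 174; py1_1 = 260; px1_2 = 186; py1_2 = 30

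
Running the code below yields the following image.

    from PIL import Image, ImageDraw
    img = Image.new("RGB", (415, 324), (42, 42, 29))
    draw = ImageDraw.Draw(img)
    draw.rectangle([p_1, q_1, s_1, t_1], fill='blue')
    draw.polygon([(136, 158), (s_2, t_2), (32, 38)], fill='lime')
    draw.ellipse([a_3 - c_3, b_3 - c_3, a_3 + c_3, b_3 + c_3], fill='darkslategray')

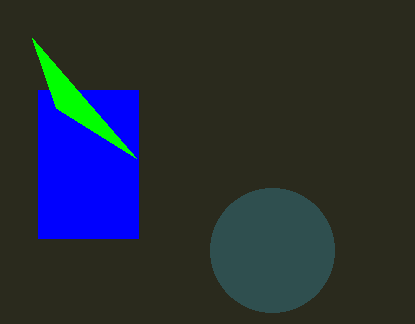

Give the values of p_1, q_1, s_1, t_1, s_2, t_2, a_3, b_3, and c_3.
p_1 = 38
q_1 = 90
s_1 = 138
t_1 = 238
s_2 = 56
t_2 = 108
a_3 = 272
b_3 = 250
c_3 = 62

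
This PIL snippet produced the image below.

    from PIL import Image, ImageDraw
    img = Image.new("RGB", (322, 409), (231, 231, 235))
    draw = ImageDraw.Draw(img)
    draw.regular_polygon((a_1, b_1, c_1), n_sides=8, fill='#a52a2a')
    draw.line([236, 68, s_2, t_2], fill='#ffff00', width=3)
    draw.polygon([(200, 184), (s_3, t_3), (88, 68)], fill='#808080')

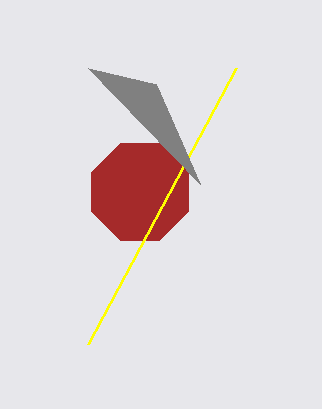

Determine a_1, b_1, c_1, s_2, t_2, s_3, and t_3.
a_1 = 140
b_1 = 192
c_1 = 52
s_2 = 88
t_2 = 344
s_3 = 156
t_3 = 84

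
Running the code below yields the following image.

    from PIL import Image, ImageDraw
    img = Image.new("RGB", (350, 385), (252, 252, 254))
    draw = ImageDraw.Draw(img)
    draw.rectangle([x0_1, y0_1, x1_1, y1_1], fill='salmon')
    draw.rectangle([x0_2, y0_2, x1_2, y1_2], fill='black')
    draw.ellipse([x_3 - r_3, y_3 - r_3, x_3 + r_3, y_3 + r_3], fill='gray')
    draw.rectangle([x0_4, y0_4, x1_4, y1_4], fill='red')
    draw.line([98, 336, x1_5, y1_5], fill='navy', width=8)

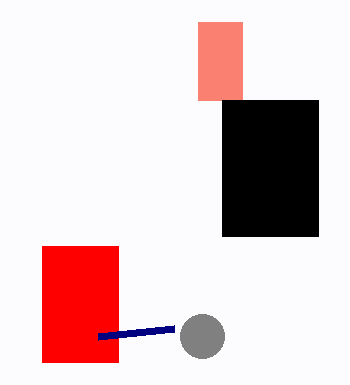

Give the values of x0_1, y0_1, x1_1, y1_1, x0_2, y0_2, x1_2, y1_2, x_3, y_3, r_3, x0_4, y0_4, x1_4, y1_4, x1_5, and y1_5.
x0_1 = 198
y0_1 = 22
x1_1 = 242
y1_1 = 100
x0_2 = 222
y0_2 = 100
x1_2 = 318
y1_2 = 236
x_3 = 202
y_3 = 336
r_3 = 22
x0_4 = 42
y0_4 = 246
x1_4 = 118
y1_4 = 362
x1_5 = 174
y1_5 = 328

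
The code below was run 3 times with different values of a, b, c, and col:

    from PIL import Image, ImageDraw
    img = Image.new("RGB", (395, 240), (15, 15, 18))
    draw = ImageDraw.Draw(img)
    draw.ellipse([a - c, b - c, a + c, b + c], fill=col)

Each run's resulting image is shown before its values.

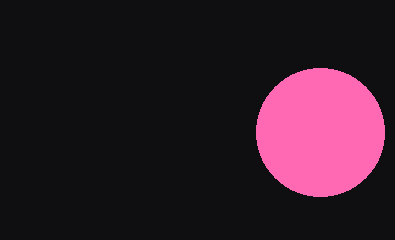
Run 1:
a = 320, b = 132, c = 64, col = 'hotpink'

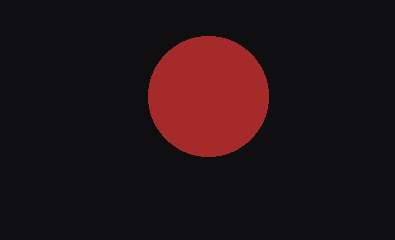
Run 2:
a = 208; b = 96; c = 60; col = 'brown'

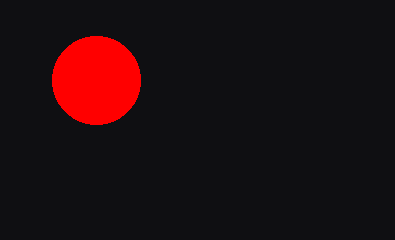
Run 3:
a = 96; b = 80; c = 44; col = 'red'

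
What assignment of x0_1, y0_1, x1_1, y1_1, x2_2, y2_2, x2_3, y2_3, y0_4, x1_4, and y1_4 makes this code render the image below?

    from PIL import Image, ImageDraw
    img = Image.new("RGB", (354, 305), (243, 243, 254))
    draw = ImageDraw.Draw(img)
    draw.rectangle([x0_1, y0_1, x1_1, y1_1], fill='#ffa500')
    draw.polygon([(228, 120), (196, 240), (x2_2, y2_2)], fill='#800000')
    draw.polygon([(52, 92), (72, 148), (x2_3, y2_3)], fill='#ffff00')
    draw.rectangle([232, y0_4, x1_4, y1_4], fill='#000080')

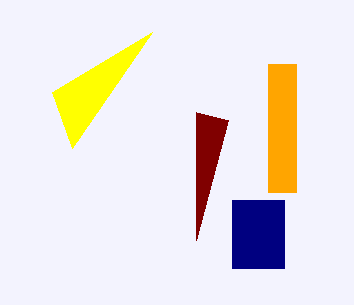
x0_1 = 268; y0_1 = 64; x1_1 = 296; y1_1 = 192; x2_2 = 196; y2_2 = 112; x2_3 = 152; y2_3 = 32; y0_4 = 200; x1_4 = 284; y1_4 = 268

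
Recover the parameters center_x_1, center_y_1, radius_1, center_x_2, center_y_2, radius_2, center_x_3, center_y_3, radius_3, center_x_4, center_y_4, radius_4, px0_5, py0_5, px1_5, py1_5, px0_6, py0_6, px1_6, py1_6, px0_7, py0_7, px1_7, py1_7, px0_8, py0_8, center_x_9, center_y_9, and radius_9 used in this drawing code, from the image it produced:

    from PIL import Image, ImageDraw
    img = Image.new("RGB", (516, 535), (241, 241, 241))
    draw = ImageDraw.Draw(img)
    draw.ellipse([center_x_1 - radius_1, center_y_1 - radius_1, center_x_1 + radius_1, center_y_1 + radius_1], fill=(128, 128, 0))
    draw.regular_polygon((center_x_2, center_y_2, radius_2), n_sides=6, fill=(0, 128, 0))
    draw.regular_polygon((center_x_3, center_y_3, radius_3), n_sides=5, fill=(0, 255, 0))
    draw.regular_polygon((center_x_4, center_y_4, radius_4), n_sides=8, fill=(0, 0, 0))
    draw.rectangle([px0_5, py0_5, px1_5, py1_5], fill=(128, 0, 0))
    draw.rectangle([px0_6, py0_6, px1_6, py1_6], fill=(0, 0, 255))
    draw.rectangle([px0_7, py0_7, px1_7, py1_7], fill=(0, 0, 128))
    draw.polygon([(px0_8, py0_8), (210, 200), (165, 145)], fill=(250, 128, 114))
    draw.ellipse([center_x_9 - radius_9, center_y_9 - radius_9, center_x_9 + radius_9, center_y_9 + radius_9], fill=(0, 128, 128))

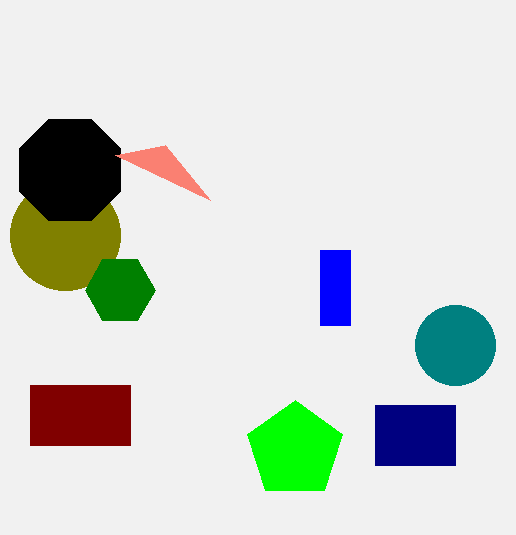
center_x_1 = 65
center_y_1 = 235
radius_1 = 55
center_x_2 = 120
center_y_2 = 290
radius_2 = 35
center_x_3 = 295
center_y_3 = 450
radius_3 = 50
center_x_4 = 70
center_y_4 = 170
radius_4 = 55
px0_5 = 30
py0_5 = 385
px1_5 = 130
py1_5 = 445
px0_6 = 320
py0_6 = 250
px1_6 = 350
py1_6 = 325
px0_7 = 375
py0_7 = 405
px1_7 = 455
py1_7 = 465
px0_8 = 115
py0_8 = 155
center_x_9 = 455
center_y_9 = 345
radius_9 = 40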